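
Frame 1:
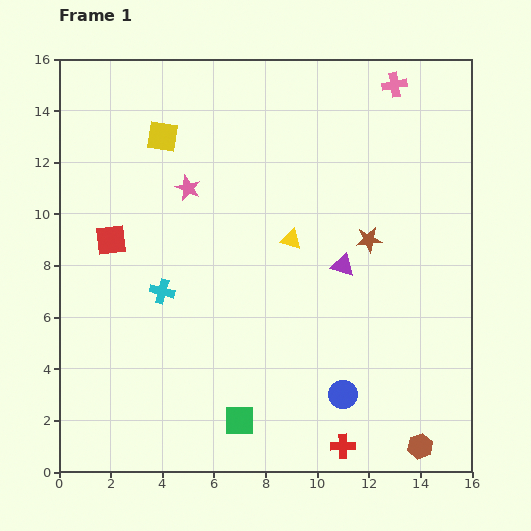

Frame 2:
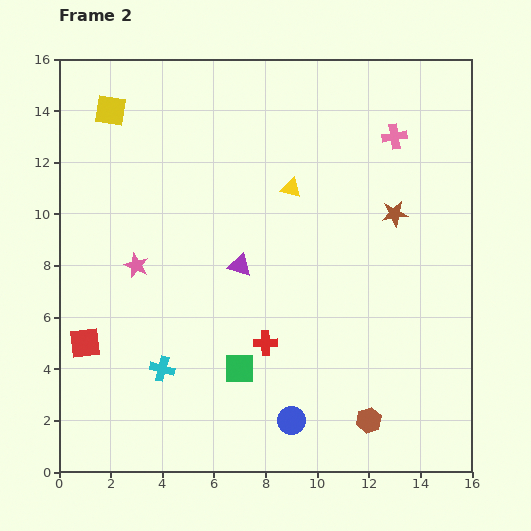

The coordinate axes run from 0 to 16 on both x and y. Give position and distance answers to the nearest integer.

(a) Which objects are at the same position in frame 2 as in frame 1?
none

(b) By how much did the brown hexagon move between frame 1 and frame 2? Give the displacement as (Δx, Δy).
(-2, 1)

The brown hexagon was at (14, 1) in frame 1 and (12, 2) in frame 2.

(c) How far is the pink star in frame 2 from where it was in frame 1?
4

The pink star moved from (5, 11) to (3, 8), a distance of √(2² + 3²) ≈ 4.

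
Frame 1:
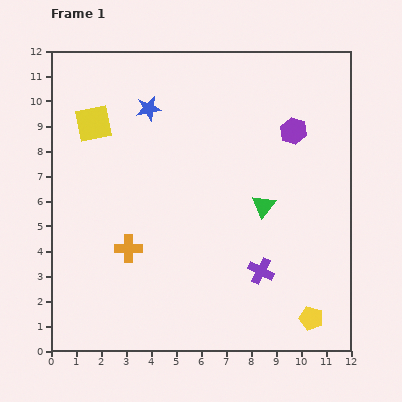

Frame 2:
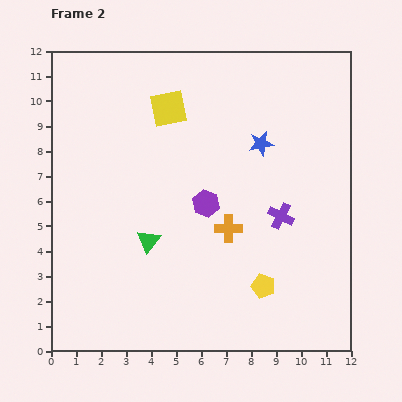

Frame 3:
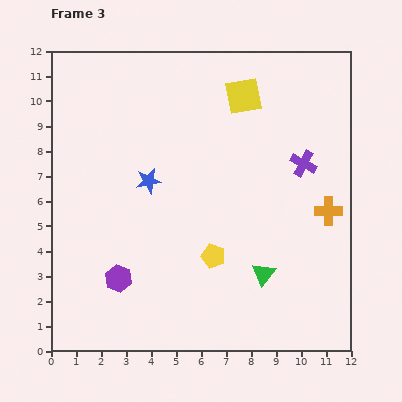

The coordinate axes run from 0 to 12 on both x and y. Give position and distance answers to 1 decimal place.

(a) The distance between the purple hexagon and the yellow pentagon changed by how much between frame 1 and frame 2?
-3.5

Distance in frame 1: 7.5. Distance in frame 2: 4.0.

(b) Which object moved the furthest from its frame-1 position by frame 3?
the purple hexagon

(moved 9.2; next 8.1)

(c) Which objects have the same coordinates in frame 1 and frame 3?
none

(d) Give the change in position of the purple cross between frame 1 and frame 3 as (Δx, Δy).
(1.7, 4.3)

The purple cross was at (8.4, 3.2) in frame 1 and (10.1, 7.5) in frame 3.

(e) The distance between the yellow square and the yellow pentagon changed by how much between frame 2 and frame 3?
-1.6

Distance in frame 2: 8.1. Distance in frame 3: 6.5.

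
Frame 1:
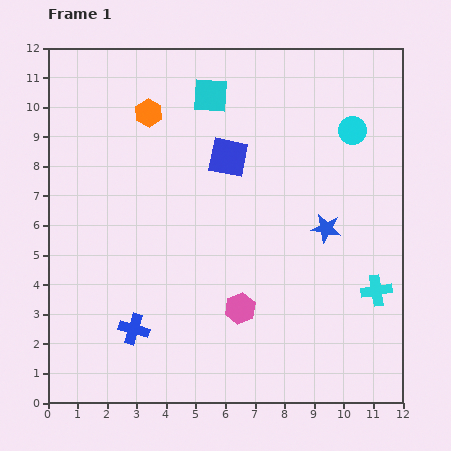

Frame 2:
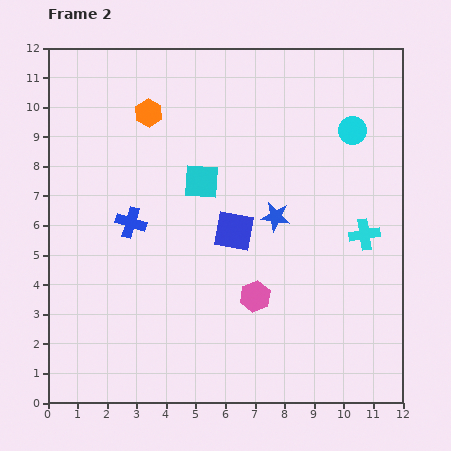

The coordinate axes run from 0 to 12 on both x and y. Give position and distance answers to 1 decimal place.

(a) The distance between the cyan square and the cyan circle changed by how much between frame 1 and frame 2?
+0.5

Distance in frame 1: 4.9. Distance in frame 2: 5.4.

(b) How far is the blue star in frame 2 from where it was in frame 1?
1.7

The blue star moved from (9.4, 5.9) to (7.7, 6.3), a distance of √(1.7² + 0.4²) ≈ 1.7.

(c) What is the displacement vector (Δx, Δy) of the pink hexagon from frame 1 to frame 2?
(0.5, 0.4)

The pink hexagon was at (6.5, 3.2) in frame 1 and (7.0, 3.6) in frame 2.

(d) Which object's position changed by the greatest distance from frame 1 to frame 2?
the blue cross

(moved 3.6; next 2.9)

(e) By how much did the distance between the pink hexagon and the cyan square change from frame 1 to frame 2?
-3.0

Distance in frame 1: 7.3. Distance in frame 2: 4.3.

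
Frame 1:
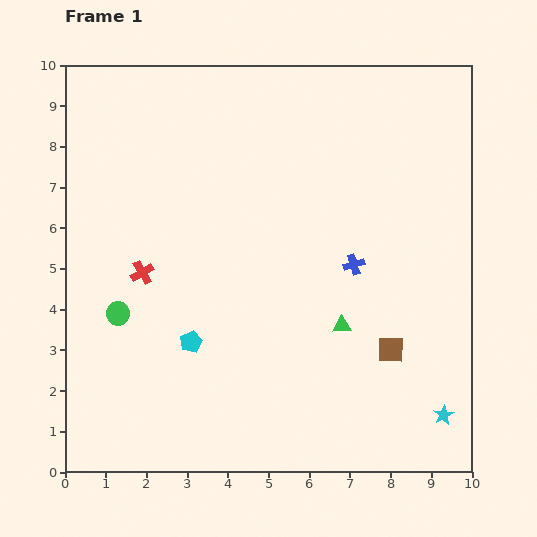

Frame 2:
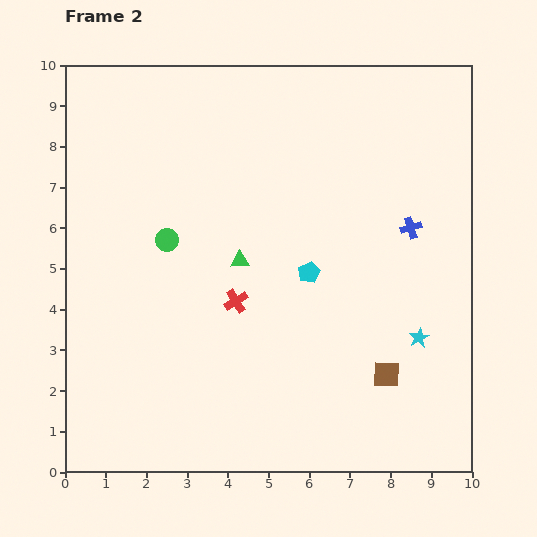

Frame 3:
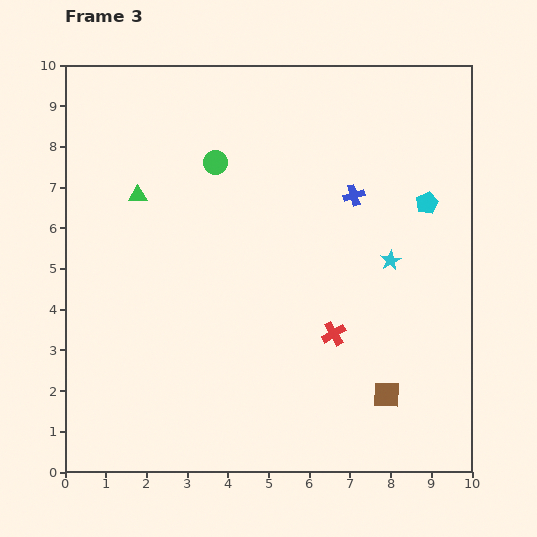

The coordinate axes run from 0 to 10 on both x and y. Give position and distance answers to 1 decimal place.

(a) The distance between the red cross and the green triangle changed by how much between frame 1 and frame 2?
-4.1

Distance in frame 1: 5.1. Distance in frame 2: 1.0.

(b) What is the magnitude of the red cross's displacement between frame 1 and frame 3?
4.9

The red cross moved from (1.9, 4.9) to (6.6, 3.4), a distance of √(4.7² + 1.5²) ≈ 4.9.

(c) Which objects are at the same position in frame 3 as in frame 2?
none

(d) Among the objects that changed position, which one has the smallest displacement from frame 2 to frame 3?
the brown square

(moved 0.5)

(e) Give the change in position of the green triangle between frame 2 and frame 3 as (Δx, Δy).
(-2.5, 1.6)

The green triangle was at (4.3, 5.2) in frame 2 and (1.8, 6.8) in frame 3.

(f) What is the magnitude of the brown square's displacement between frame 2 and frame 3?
0.5

The brown square moved from (7.9, 2.4) to (7.9, 1.9), a distance of √(0.0² + 0.5²) ≈ 0.5.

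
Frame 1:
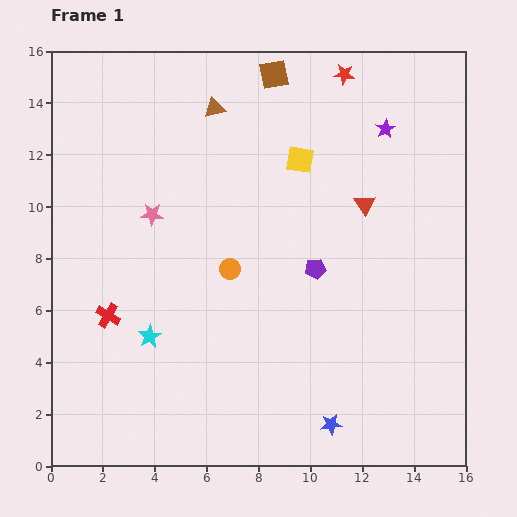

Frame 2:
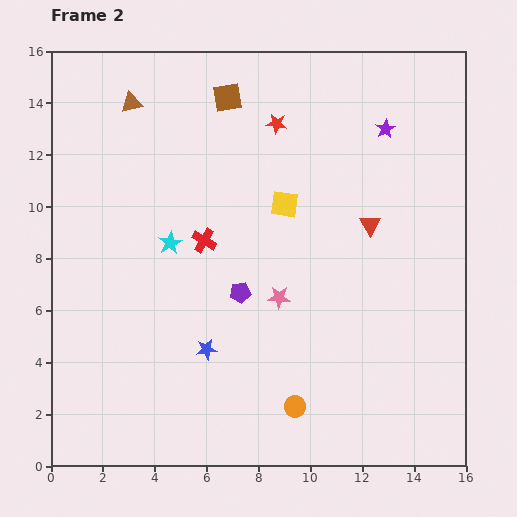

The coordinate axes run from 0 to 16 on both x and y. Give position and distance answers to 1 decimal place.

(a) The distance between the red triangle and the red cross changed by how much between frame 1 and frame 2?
-4.4

Distance in frame 1: 10.8. Distance in frame 2: 6.4.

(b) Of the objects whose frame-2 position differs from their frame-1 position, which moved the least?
the red triangle

(moved 0.8)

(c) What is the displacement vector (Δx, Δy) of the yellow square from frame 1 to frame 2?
(-0.6, -1.7)

The yellow square was at (9.6, 11.8) in frame 1 and (9.0, 10.1) in frame 2.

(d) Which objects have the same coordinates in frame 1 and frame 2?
the purple star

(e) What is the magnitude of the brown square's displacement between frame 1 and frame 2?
2.0

The brown square moved from (8.6, 15.1) to (6.8, 14.2), a distance of √(1.8² + 0.9²) ≈ 2.0.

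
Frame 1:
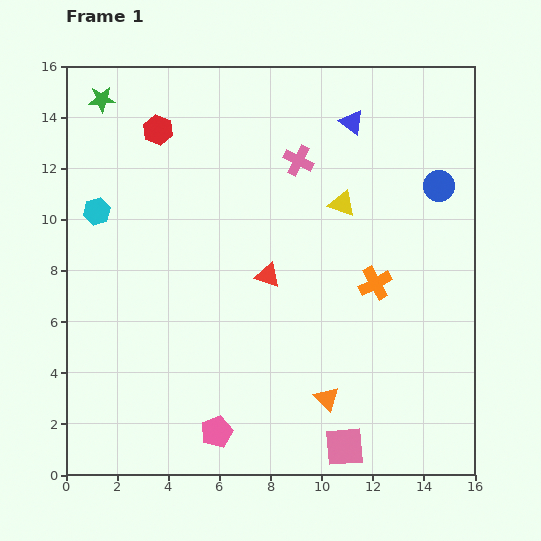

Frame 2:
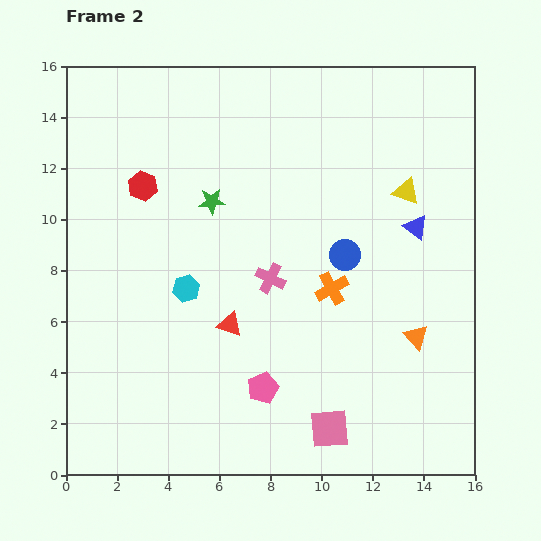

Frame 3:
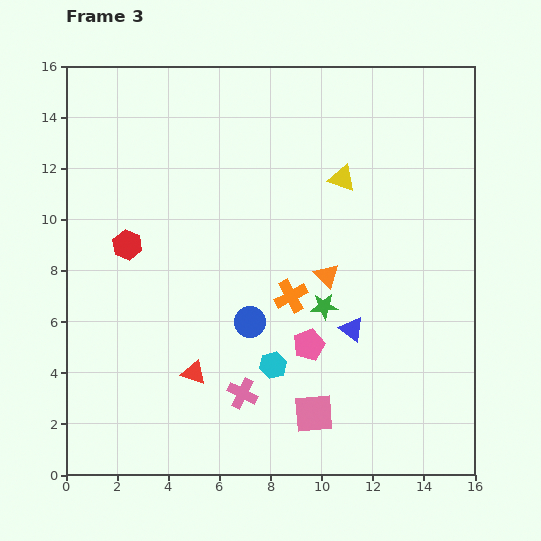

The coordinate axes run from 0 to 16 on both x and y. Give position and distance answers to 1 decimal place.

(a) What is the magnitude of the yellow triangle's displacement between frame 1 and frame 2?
2.5

The yellow triangle moved from (10.8, 10.6) to (13.3, 11.1), a distance of √(2.5² + 0.5²) ≈ 2.5.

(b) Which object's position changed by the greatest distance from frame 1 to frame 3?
the green star

(moved 11.9; next 9.4)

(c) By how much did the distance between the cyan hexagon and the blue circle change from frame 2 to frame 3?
-4.4

Distance in frame 2: 6.3. Distance in frame 3: 1.9.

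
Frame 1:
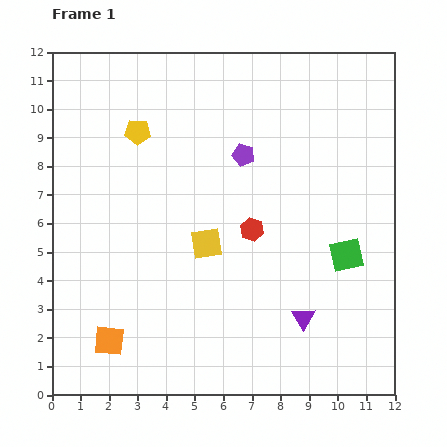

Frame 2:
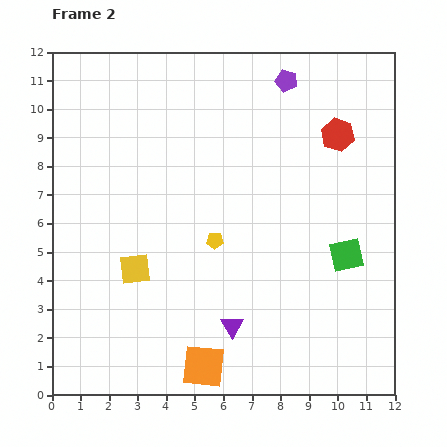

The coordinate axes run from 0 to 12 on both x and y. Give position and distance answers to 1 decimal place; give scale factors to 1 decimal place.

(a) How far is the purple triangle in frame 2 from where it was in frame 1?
2.5

The purple triangle moved from (8.8, 2.7) to (6.3, 2.4), a distance of √(2.5² + 0.3²) ≈ 2.5.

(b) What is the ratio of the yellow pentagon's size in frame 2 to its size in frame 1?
0.7×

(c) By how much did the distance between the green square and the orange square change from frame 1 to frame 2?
-2.5

Distance in frame 1: 8.8. Distance in frame 2: 6.3.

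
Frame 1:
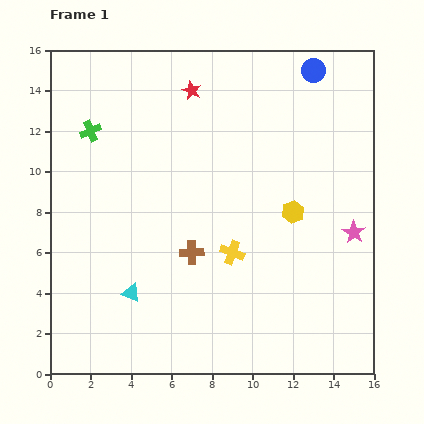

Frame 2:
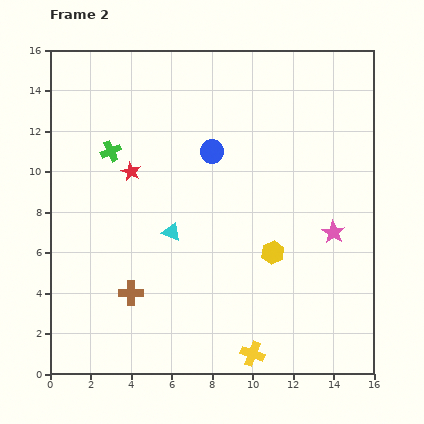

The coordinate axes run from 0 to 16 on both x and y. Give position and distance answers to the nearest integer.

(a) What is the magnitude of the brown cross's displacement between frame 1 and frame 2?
4

The brown cross moved from (7, 6) to (4, 4), a distance of √(3² + 2²) ≈ 4.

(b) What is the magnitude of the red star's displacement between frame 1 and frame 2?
5

The red star moved from (7, 14) to (4, 10), a distance of √(3² + 4²) ≈ 5.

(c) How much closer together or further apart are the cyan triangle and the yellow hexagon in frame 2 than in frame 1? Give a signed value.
-4

Distance in frame 1: 9. Distance in frame 2: 5.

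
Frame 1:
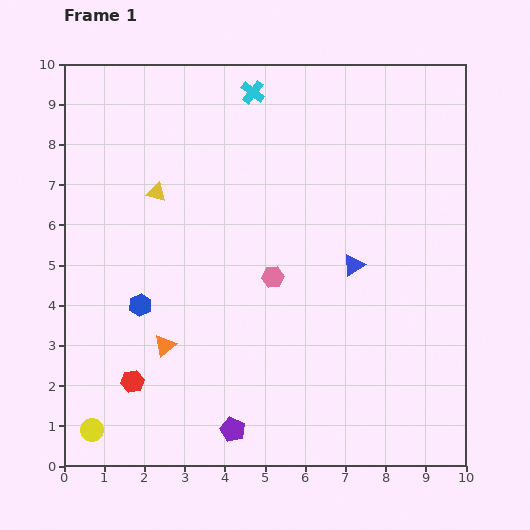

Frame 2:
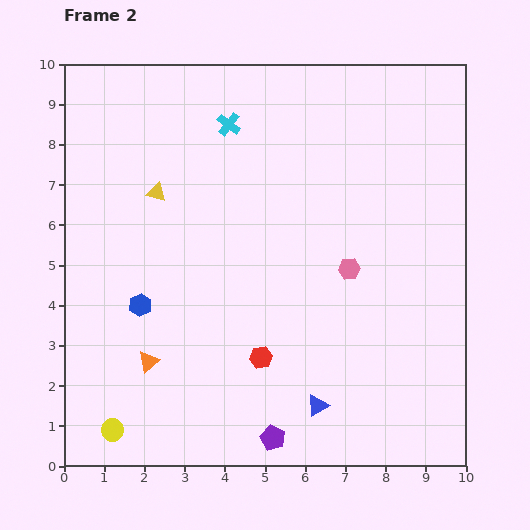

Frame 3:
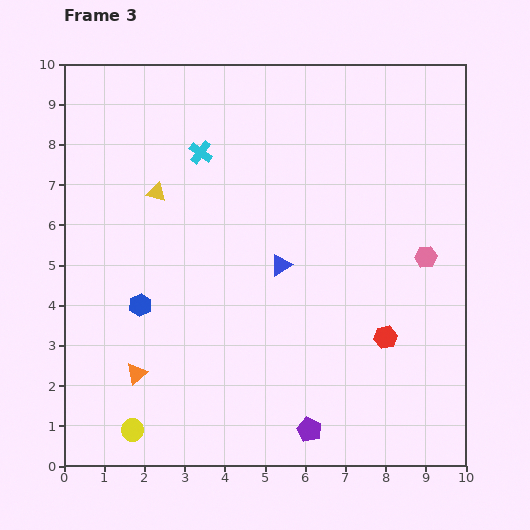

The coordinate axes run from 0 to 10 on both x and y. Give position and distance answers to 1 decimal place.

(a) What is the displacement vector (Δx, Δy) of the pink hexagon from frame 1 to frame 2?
(1.9, 0.2)

The pink hexagon was at (5.2, 4.7) in frame 1 and (7.1, 4.9) in frame 2.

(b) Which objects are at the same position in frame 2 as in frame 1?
the yellow triangle, the blue hexagon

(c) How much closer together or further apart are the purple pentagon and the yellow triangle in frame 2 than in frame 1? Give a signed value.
+0.6

Distance in frame 1: 6.2. Distance in frame 2: 6.8.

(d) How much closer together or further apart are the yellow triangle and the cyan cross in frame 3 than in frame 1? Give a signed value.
-2.0

Distance in frame 1: 3.5. Distance in frame 3: 1.5.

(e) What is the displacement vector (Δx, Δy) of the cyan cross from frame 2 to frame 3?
(-0.7, -0.7)

The cyan cross was at (4.1, 8.5) in frame 2 and (3.4, 7.8) in frame 3.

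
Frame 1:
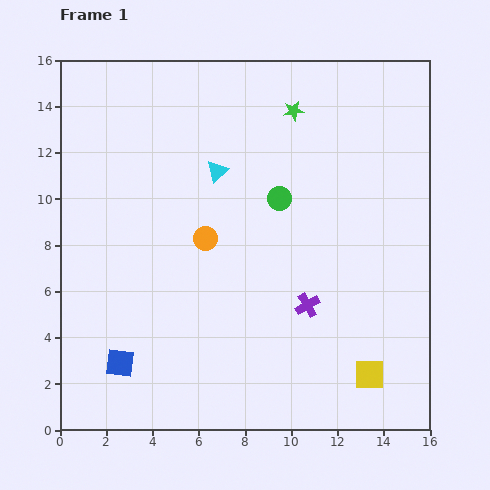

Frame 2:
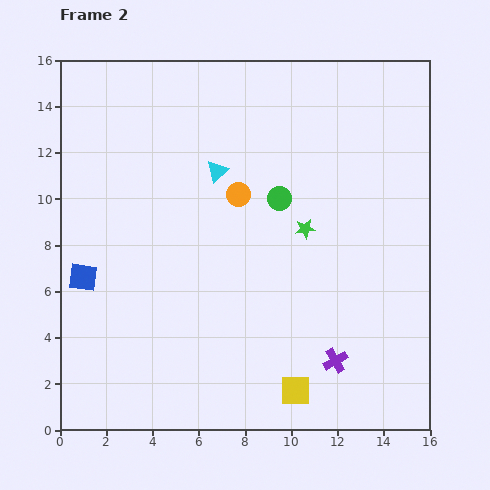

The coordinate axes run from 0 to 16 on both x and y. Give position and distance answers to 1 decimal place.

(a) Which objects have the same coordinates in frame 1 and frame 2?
the cyan triangle, the green circle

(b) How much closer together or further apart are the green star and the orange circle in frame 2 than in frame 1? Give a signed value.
-3.4

Distance in frame 1: 6.7. Distance in frame 2: 3.3.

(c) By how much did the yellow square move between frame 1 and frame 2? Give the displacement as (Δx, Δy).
(-3.2, -0.7)

The yellow square was at (13.4, 2.4) in frame 1 and (10.2, 1.7) in frame 2.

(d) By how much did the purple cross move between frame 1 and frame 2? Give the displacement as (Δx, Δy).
(1.2, -2.4)

The purple cross was at (10.7, 5.4) in frame 1 and (11.9, 3.0) in frame 2.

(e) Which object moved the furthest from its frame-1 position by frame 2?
the green star

(moved 5.1; next 4.0)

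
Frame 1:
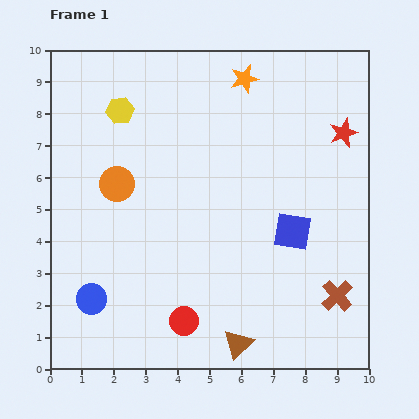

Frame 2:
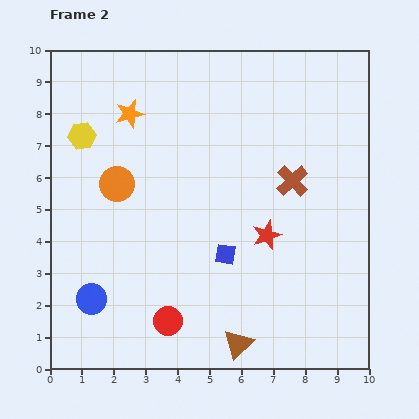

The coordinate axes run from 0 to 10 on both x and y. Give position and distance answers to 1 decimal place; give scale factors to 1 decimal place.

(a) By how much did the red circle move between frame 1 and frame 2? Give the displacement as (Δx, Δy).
(-0.5, 0.0)

The red circle was at (4.2, 1.5) in frame 1 and (3.7, 1.5) in frame 2.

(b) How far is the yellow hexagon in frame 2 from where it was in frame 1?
1.4

The yellow hexagon moved from (2.2, 8.1) to (1.0, 7.3), a distance of √(1.2² + 0.8²) ≈ 1.4.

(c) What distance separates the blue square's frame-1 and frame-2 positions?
2.2

The blue square moved from (7.6, 4.3) to (5.5, 3.6), a distance of √(2.1² + 0.7²) ≈ 2.2.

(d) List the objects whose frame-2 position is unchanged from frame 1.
the blue circle, the orange circle, the brown triangle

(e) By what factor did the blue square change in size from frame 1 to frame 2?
0.6×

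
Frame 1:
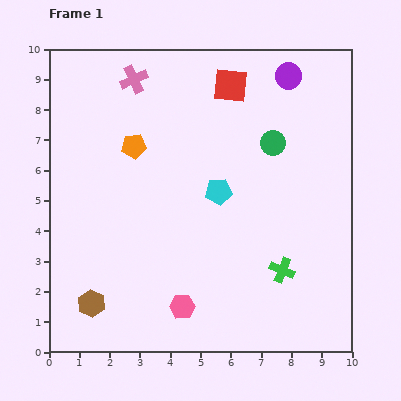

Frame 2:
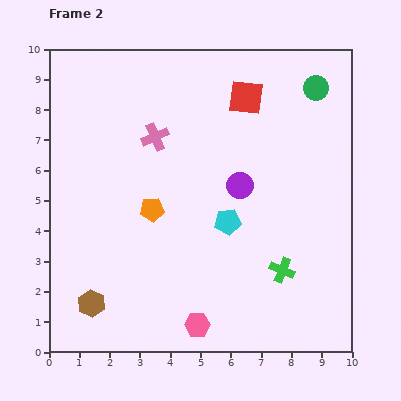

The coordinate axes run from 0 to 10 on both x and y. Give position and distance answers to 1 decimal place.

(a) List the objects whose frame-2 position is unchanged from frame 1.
the green cross, the brown hexagon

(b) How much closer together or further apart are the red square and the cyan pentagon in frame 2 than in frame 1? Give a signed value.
+0.6

Distance in frame 1: 3.5. Distance in frame 2: 4.1.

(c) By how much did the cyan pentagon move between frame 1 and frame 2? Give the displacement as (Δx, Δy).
(0.3, -1.0)

The cyan pentagon was at (5.6, 5.3) in frame 1 and (5.9, 4.3) in frame 2.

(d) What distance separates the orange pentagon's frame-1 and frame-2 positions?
2.2

The orange pentagon moved from (2.8, 6.8) to (3.4, 4.7), a distance of √(0.6² + 2.1²) ≈ 2.2.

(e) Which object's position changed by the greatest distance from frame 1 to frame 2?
the purple circle

(moved 3.9; next 2.3)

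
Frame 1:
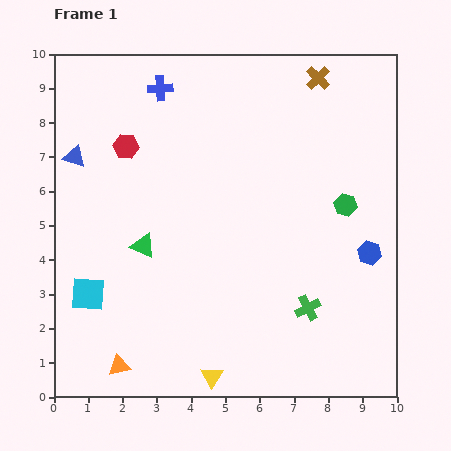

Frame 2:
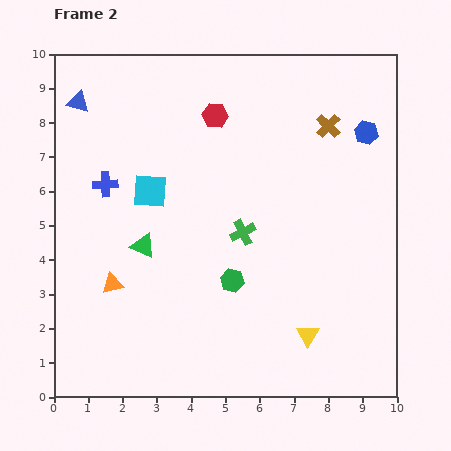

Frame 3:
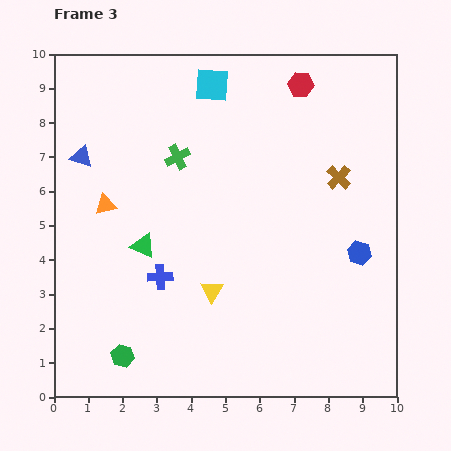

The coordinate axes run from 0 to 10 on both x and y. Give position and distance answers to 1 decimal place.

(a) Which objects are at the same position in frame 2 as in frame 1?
the green triangle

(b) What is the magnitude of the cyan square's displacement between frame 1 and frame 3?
7.1

The cyan square moved from (1.0, 3.0) to (4.6, 9.1), a distance of √(3.6² + 6.1²) ≈ 7.1.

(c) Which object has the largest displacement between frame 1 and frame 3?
the green hexagon

(moved 7.8; next 7.1)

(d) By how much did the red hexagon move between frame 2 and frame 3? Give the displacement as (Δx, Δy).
(2.5, 0.9)

The red hexagon was at (4.7, 8.2) in frame 2 and (7.2, 9.1) in frame 3.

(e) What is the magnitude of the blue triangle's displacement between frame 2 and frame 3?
1.6

The blue triangle moved from (0.7, 8.6) to (0.8, 7.0), a distance of √(0.1² + 1.6²) ≈ 1.6.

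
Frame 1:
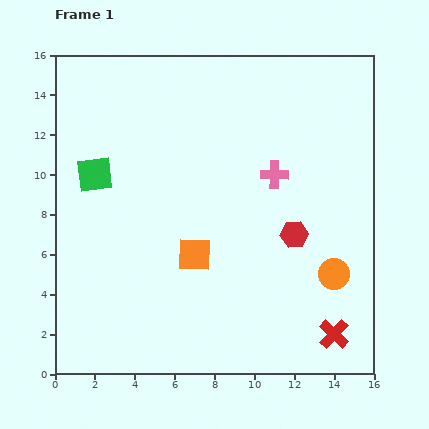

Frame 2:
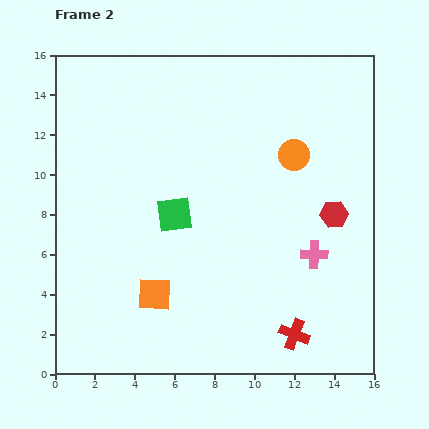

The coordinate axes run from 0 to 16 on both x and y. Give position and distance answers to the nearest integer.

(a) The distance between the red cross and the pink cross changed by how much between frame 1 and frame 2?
-5

Distance in frame 1: 9. Distance in frame 2: 4.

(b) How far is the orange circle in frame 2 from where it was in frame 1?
6

The orange circle moved from (14, 5) to (12, 11), a distance of √(2² + 6²) ≈ 6.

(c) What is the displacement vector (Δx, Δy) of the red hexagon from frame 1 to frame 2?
(2, 1)

The red hexagon was at (12, 7) in frame 1 and (14, 8) in frame 2.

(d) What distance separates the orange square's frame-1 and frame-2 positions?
3

The orange square moved from (7, 6) to (5, 4), a distance of √(2² + 2²) ≈ 3.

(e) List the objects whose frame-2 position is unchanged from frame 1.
none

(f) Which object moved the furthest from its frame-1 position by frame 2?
the orange circle

(moved 6; next 4)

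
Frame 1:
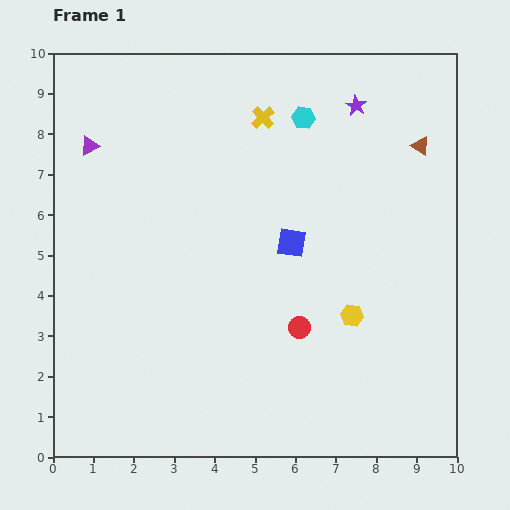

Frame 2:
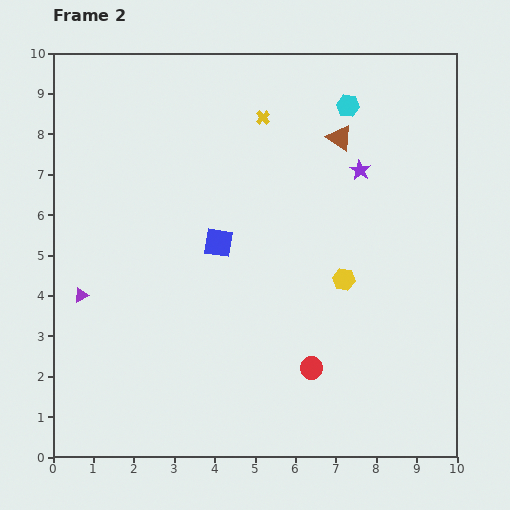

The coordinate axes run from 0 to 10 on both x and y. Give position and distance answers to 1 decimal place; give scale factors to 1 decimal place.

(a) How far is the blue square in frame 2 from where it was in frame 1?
1.8

The blue square moved from (5.9, 5.3) to (4.1, 5.3), a distance of √(1.8² + 0.0²) ≈ 1.8.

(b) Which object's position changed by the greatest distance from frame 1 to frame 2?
the purple triangle

(moved 3.7; next 2.0)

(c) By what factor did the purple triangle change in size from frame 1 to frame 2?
0.8×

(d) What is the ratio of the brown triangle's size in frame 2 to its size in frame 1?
1.4×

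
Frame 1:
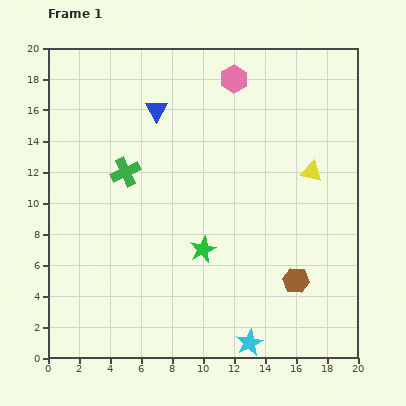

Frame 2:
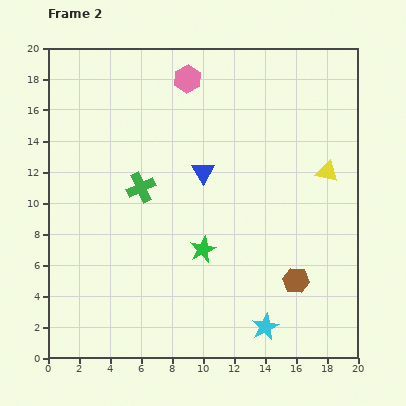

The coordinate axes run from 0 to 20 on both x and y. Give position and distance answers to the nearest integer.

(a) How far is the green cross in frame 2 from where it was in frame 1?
1

The green cross moved from (5, 12) to (6, 11), a distance of √(1² + 1²) ≈ 1.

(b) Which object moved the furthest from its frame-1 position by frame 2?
the blue triangle

(moved 5; next 3)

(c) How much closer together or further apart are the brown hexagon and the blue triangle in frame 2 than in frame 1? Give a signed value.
-5

Distance in frame 1: 14. Distance in frame 2: 9.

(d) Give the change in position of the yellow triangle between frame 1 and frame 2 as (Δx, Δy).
(1, 0)

The yellow triangle was at (17, 12) in frame 1 and (18, 12) in frame 2.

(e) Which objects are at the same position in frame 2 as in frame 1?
the green star, the brown hexagon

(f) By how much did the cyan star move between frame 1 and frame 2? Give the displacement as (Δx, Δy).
(1, 1)

The cyan star was at (13, 1) in frame 1 and (14, 2) in frame 2.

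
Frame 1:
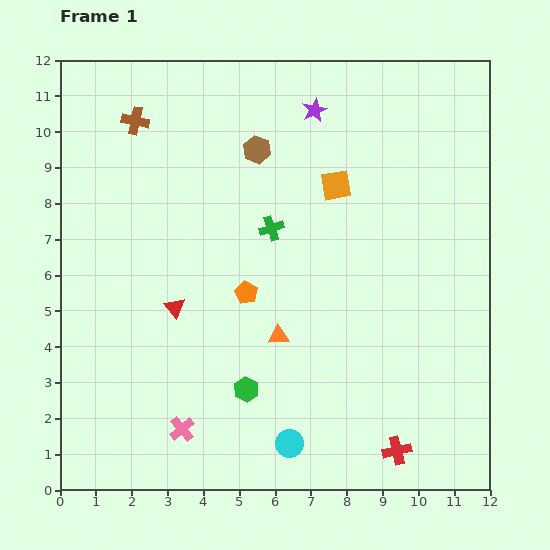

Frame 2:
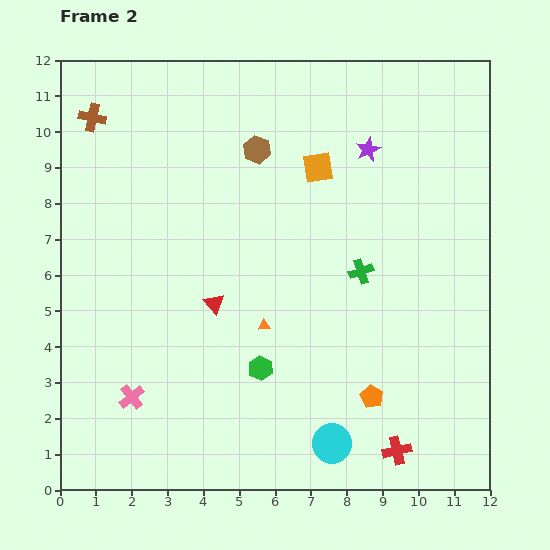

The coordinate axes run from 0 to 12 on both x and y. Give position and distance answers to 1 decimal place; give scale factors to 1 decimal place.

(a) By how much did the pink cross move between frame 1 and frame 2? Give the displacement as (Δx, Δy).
(-1.4, 0.9)

The pink cross was at (3.4, 1.7) in frame 1 and (2.0, 2.6) in frame 2.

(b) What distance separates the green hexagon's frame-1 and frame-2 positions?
0.7

The green hexagon moved from (5.2, 2.8) to (5.6, 3.4), a distance of √(0.4² + 0.6²) ≈ 0.7.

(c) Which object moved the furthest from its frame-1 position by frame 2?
the orange pentagon

(moved 4.5; next 2.8)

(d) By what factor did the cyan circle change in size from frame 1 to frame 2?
1.4×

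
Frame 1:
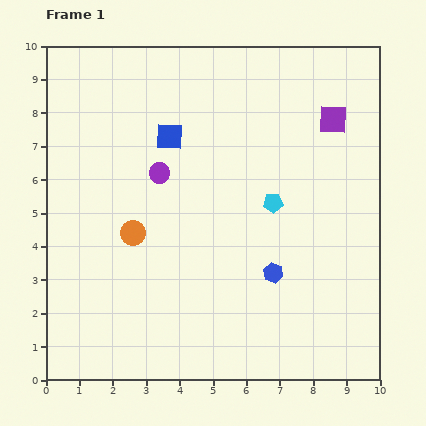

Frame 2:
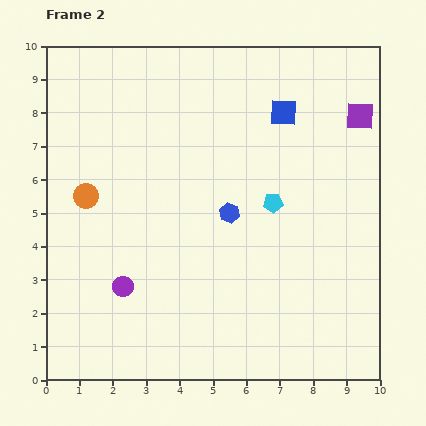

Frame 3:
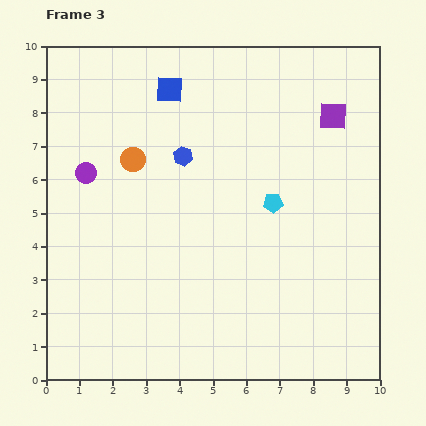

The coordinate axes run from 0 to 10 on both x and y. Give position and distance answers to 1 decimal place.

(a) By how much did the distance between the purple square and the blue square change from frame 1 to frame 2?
-2.6

Distance in frame 1: 4.9. Distance in frame 2: 2.3.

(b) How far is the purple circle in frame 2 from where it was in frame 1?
3.6

The purple circle moved from (3.4, 6.2) to (2.3, 2.8), a distance of √(1.1² + 3.4²) ≈ 3.6.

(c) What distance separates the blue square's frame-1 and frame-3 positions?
1.4

The blue square moved from (3.7, 7.3) to (3.7, 8.7), a distance of √(0.0² + 1.4²) ≈ 1.4.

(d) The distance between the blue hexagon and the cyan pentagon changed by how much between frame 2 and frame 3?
+1.7

Distance in frame 2: 1.3. Distance in frame 3: 3.0.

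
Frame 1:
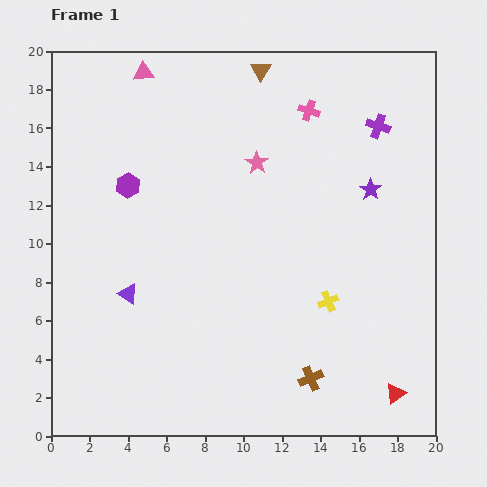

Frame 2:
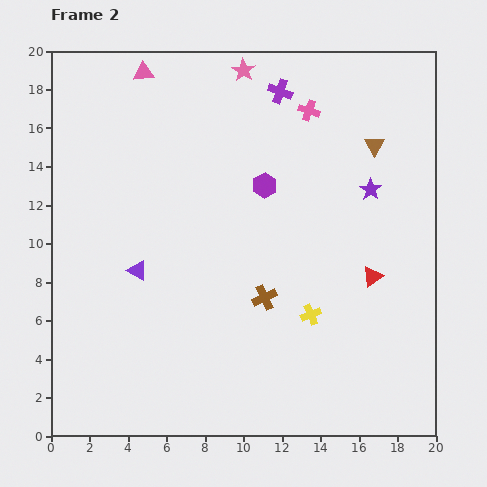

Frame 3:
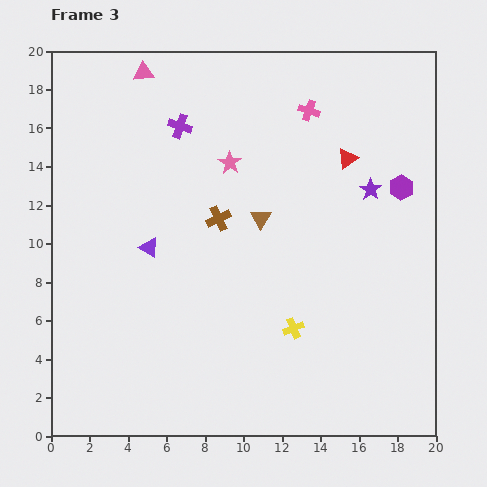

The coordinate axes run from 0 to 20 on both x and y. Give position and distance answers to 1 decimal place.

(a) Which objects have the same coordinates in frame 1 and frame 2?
the pink triangle, the purple star, the pink cross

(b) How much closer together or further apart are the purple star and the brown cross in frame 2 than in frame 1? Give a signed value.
-2.5

Distance in frame 1: 10.3. Distance in frame 2: 7.8.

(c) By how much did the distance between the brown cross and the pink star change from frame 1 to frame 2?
+0.4

Distance in frame 1: 11.5. Distance in frame 2: 11.9.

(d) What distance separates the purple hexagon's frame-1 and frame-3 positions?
14.2

The purple hexagon moved from (4.0, 13.0) to (18.2, 12.9), a distance of √(14.2² + 0.1²) ≈ 14.2.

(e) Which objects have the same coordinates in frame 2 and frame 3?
the pink triangle, the purple star, the pink cross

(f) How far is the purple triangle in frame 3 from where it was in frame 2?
1.3

The purple triangle moved from (4.5, 8.6) to (5.1, 9.8), a distance of √(0.6² + 1.2²) ≈ 1.3.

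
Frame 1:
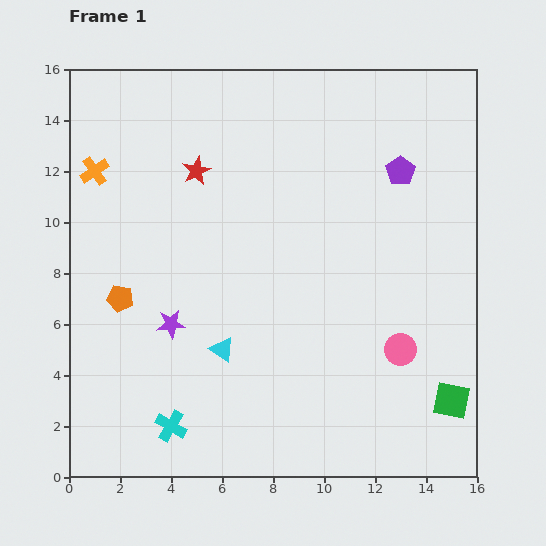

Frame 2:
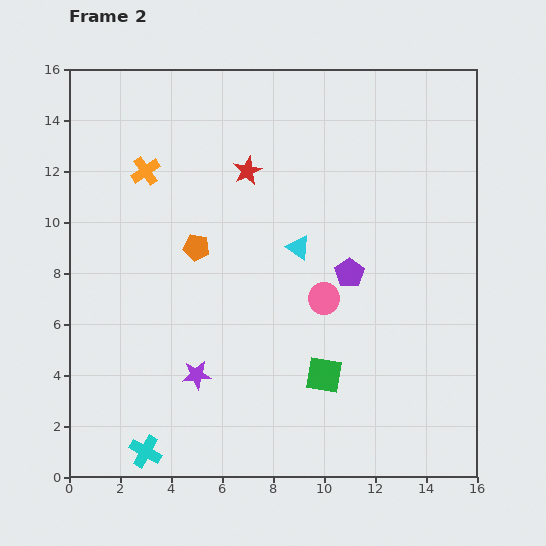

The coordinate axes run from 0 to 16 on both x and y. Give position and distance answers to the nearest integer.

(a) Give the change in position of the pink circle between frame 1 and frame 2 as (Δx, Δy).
(-3, 2)

The pink circle was at (13, 5) in frame 1 and (10, 7) in frame 2.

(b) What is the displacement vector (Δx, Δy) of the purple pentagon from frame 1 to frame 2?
(-2, -4)

The purple pentagon was at (13, 12) in frame 1 and (11, 8) in frame 2.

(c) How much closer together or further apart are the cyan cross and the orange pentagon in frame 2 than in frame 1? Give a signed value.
+3

Distance in frame 1: 5. Distance in frame 2: 8.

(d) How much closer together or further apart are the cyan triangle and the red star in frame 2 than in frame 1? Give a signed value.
-3

Distance in frame 1: 7. Distance in frame 2: 4.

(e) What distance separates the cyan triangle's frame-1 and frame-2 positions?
5

The cyan triangle moved from (6, 5) to (9, 9), a distance of √(3² + 4²) ≈ 5.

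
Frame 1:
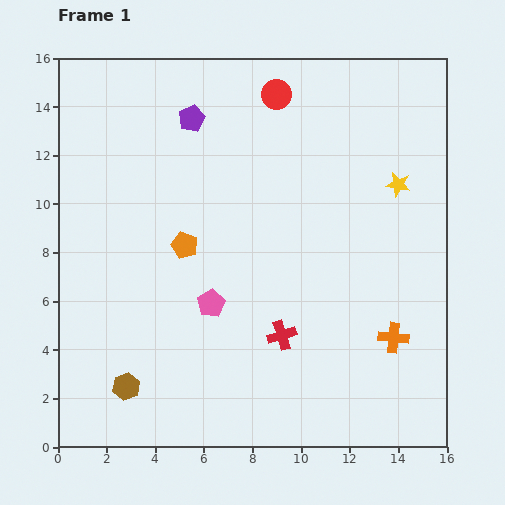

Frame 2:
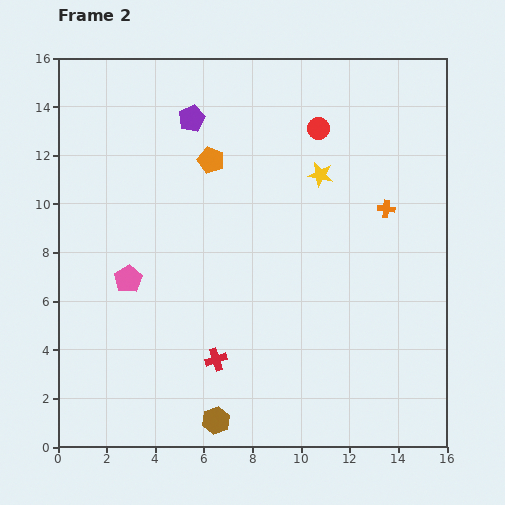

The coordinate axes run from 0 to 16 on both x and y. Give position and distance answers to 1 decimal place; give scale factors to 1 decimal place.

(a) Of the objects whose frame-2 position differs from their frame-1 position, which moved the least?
the red circle

(moved 2.2)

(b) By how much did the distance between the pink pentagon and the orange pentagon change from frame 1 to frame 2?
+3.4

Distance in frame 1: 2.6. Distance in frame 2: 6.0.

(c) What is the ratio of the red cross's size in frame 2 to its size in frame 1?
0.8×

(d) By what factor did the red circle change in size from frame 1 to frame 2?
0.7×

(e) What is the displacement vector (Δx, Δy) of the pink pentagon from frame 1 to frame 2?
(-3.4, 1.0)

The pink pentagon was at (6.3, 5.9) in frame 1 and (2.9, 6.9) in frame 2.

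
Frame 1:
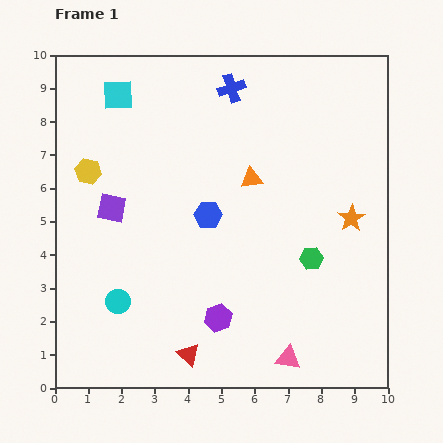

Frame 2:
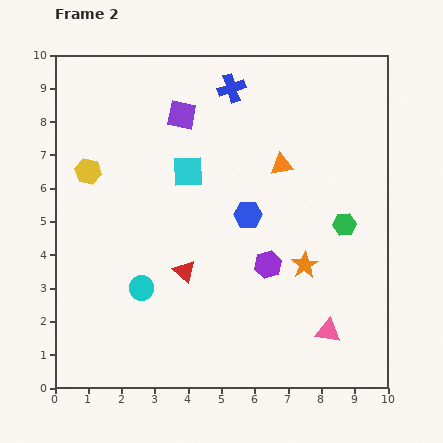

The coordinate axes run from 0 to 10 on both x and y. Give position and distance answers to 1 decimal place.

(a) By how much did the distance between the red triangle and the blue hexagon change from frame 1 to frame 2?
-1.7

Distance in frame 1: 4.2. Distance in frame 2: 2.5.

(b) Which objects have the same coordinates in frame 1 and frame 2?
the blue cross, the yellow hexagon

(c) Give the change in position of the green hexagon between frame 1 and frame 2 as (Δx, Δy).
(1.0, 1.0)

The green hexagon was at (7.7, 3.9) in frame 1 and (8.7, 4.9) in frame 2.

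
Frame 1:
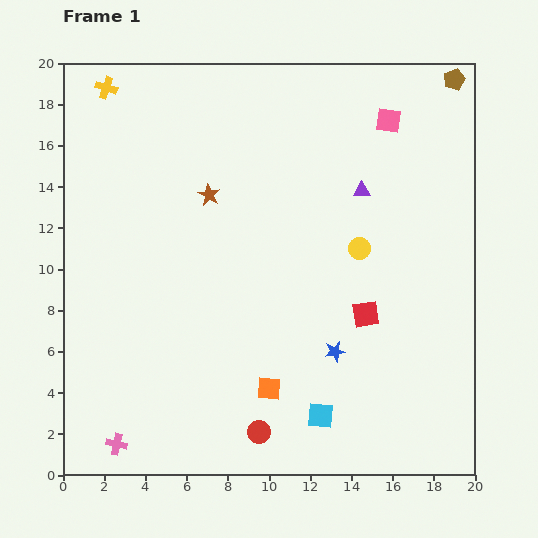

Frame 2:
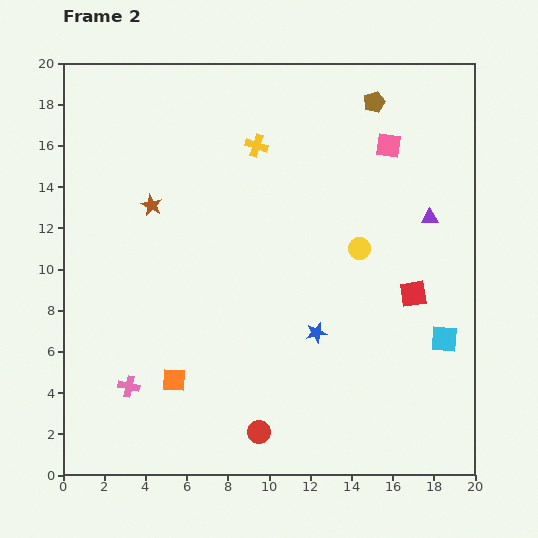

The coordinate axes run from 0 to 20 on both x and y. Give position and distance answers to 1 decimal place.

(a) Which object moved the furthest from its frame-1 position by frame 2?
the yellow cross

(moved 7.8; next 7.0)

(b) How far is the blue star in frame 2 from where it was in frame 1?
1.3

The blue star moved from (13.2, 6.0) to (12.3, 6.9), a distance of √(0.9² + 0.9²) ≈ 1.3.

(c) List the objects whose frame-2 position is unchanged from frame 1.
the yellow circle, the red circle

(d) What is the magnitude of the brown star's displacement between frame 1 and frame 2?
2.8

The brown star moved from (7.1, 13.6) to (4.3, 13.1), a distance of √(2.8² + 0.5²) ≈ 2.8.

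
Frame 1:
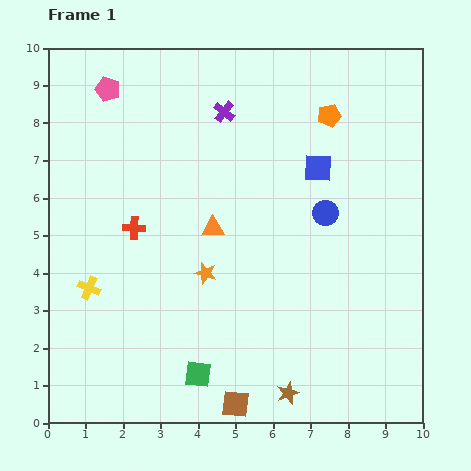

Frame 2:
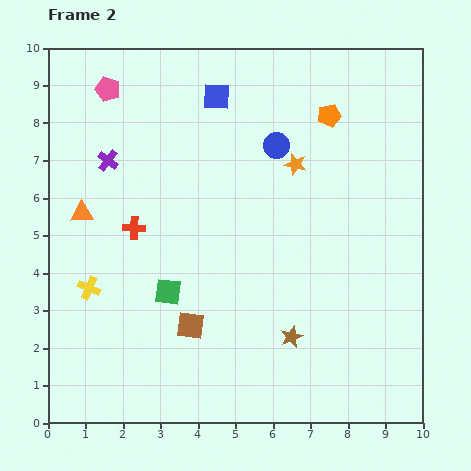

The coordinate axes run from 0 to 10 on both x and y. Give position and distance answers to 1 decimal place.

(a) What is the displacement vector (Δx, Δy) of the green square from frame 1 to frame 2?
(-0.8, 2.2)

The green square was at (4.0, 1.3) in frame 1 and (3.2, 3.5) in frame 2.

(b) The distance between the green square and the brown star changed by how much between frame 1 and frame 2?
+1.0

Distance in frame 1: 2.5. Distance in frame 2: 3.5.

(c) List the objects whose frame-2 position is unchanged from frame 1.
the red cross, the pink pentagon, the yellow cross, the orange pentagon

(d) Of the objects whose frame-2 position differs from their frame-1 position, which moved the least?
the brown star

(moved 1.5)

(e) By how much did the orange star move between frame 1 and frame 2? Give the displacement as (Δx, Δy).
(2.4, 2.9)

The orange star was at (4.2, 4.0) in frame 1 and (6.6, 6.9) in frame 2.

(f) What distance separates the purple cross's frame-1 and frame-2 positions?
3.4

The purple cross moved from (4.7, 8.3) to (1.6, 7.0), a distance of √(3.1² + 1.3²) ≈ 3.4.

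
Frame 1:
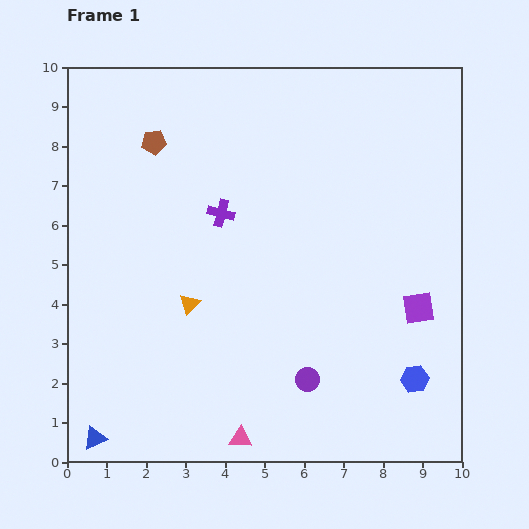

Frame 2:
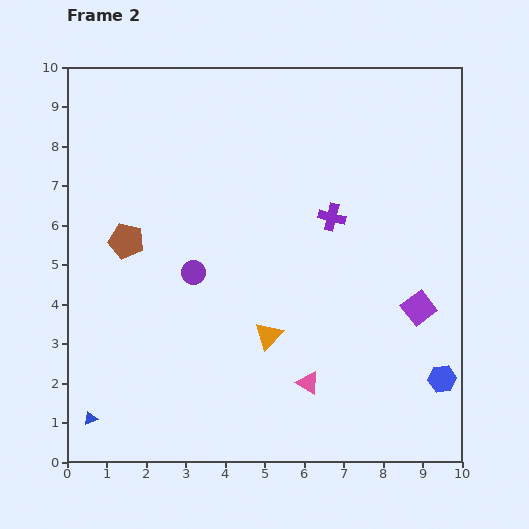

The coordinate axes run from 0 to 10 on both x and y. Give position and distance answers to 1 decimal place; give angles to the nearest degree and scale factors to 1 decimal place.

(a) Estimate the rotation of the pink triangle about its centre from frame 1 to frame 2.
27° clockwise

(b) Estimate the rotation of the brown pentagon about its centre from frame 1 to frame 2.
19° clockwise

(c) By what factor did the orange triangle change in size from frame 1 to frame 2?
1.4×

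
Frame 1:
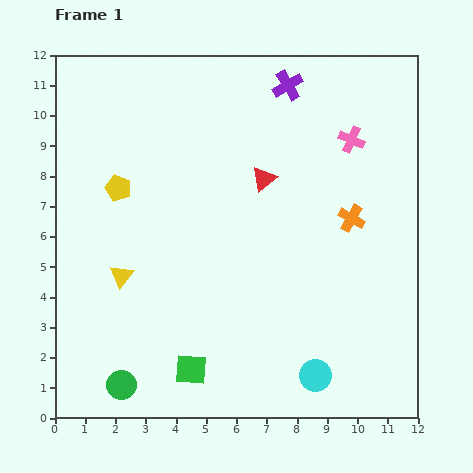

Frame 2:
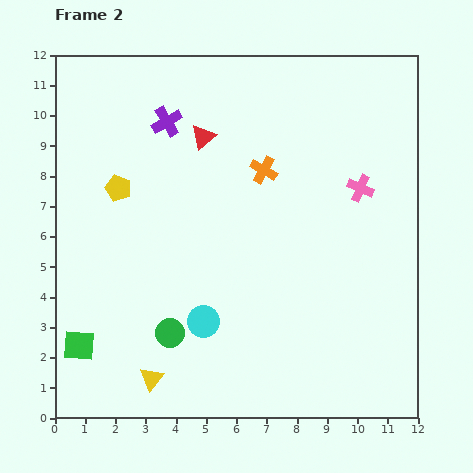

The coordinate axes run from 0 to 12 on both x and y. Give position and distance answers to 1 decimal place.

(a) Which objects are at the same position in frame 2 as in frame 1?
the yellow pentagon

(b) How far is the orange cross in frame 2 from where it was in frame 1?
3.3

The orange cross moved from (9.8, 6.6) to (6.9, 8.2), a distance of √(2.9² + 1.6²) ≈ 3.3.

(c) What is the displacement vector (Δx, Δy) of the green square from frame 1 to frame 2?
(-3.7, 0.8)

The green square was at (4.5, 1.6) in frame 1 and (0.8, 2.4) in frame 2.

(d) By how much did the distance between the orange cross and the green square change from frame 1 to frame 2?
+1.1

Distance in frame 1: 7.3. Distance in frame 2: 8.4.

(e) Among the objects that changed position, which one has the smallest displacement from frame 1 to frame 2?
the pink cross

(moved 1.6)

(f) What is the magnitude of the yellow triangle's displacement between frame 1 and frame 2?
3.5

The yellow triangle moved from (2.2, 4.7) to (3.2, 1.3), a distance of √(1.0² + 3.4²) ≈ 3.5.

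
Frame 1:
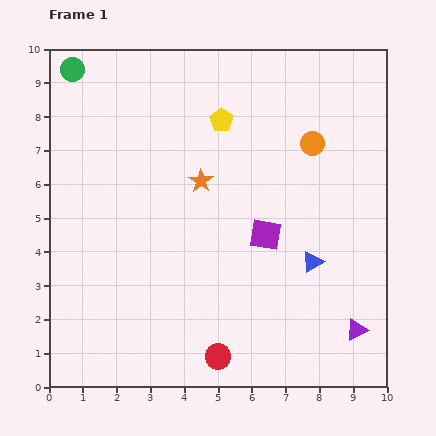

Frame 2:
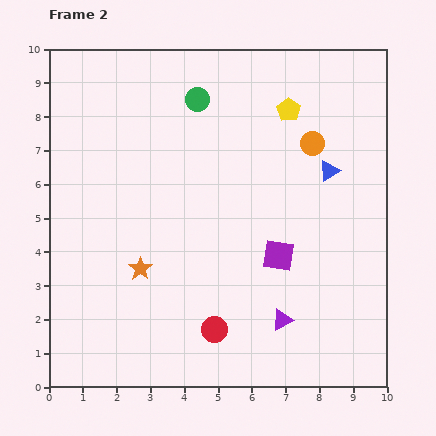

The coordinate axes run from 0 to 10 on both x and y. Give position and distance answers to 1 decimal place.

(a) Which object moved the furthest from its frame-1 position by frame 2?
the green circle

(moved 3.8; next 3.2)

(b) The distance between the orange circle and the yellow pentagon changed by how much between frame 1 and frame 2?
-1.6

Distance in frame 1: 2.8. Distance in frame 2: 1.2.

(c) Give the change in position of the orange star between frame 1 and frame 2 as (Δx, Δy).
(-1.8, -2.6)

The orange star was at (4.5, 6.1) in frame 1 and (2.7, 3.5) in frame 2.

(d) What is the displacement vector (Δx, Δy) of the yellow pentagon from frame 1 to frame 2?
(2.0, 0.3)

The yellow pentagon was at (5.1, 7.9) in frame 1 and (7.1, 8.2) in frame 2.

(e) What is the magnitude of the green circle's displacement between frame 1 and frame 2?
3.8

The green circle moved from (0.7, 9.4) to (4.4, 8.5), a distance of √(3.7² + 0.9²) ≈ 3.8.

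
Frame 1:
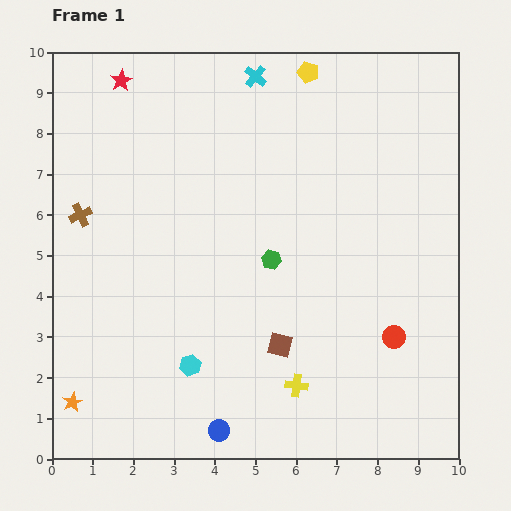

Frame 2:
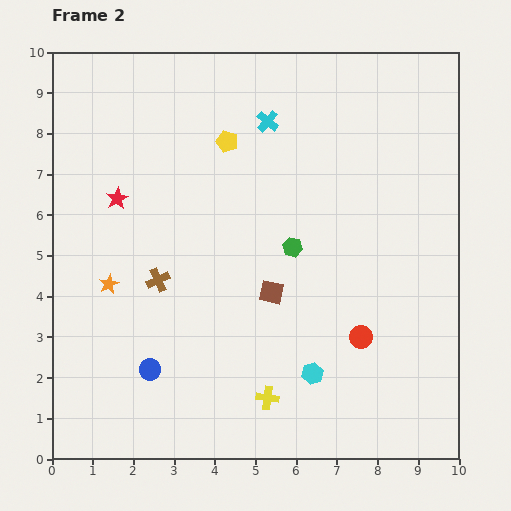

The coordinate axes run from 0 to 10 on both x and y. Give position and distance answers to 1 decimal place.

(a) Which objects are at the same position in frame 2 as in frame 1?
none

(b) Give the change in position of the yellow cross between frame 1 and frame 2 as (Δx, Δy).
(-0.7, -0.3)

The yellow cross was at (6.0, 1.8) in frame 1 and (5.3, 1.5) in frame 2.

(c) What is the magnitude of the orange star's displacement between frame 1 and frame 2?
3.0

The orange star moved from (0.5, 1.4) to (1.4, 4.3), a distance of √(0.9² + 2.9²) ≈ 3.0.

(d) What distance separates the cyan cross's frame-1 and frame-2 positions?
1.1

The cyan cross moved from (5.0, 9.4) to (5.3, 8.3), a distance of √(0.3² + 1.1²) ≈ 1.1.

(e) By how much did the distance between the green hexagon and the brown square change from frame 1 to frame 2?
-0.9

Distance in frame 1: 2.1. Distance in frame 2: 1.2.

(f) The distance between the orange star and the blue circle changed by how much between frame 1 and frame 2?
-1.4

Distance in frame 1: 3.7. Distance in frame 2: 2.3.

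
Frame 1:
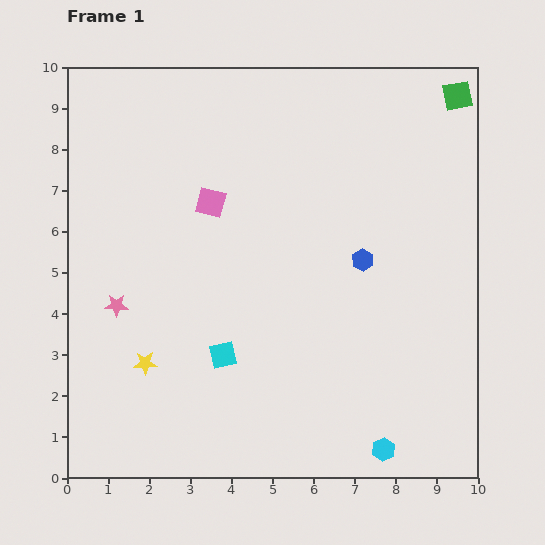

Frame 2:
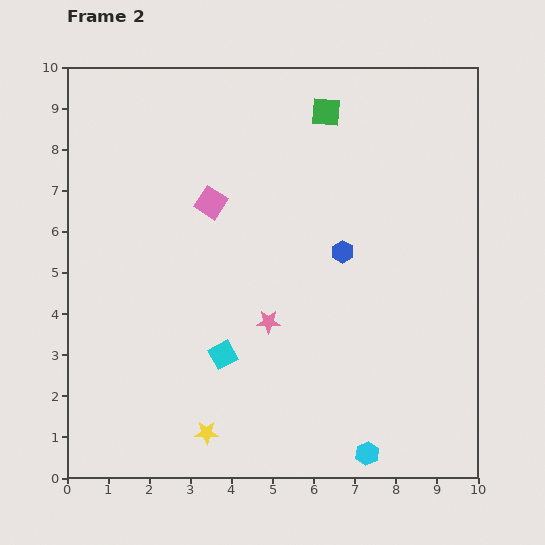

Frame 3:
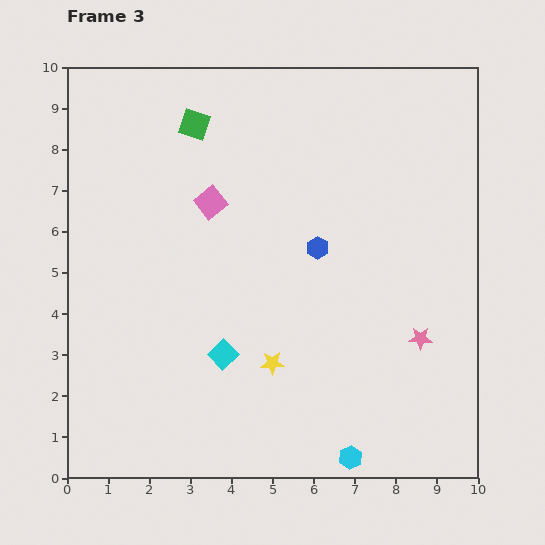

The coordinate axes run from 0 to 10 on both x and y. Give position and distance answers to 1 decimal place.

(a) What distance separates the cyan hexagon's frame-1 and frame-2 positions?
0.4

The cyan hexagon moved from (7.7, 0.7) to (7.3, 0.6), a distance of √(0.4² + 0.1²) ≈ 0.4.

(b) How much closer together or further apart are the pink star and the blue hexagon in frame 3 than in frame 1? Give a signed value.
-2.8

Distance in frame 1: 6.1. Distance in frame 3: 3.3.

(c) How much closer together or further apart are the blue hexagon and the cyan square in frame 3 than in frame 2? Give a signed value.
-0.3

Distance in frame 2: 3.8. Distance in frame 3: 3.5.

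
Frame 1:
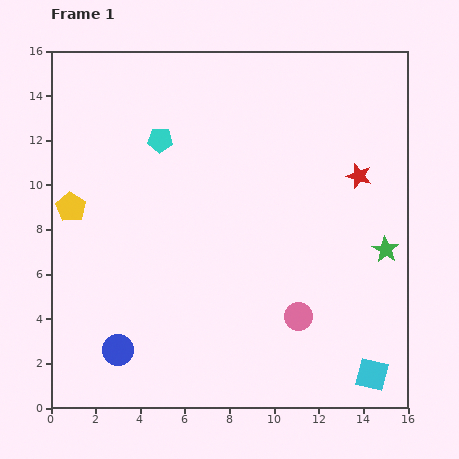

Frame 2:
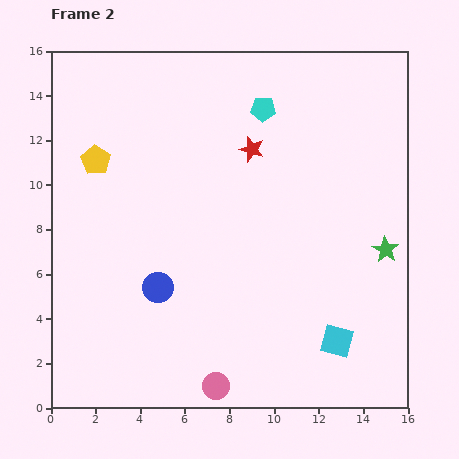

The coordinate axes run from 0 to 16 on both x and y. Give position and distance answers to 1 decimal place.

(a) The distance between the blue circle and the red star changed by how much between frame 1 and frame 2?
-5.8

Distance in frame 1: 13.3. Distance in frame 2: 7.5.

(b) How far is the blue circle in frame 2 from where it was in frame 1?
3.3

The blue circle moved from (3.0, 2.6) to (4.8, 5.4), a distance of √(1.8² + 2.8²) ≈ 3.3.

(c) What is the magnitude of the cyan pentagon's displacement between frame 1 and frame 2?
4.8

The cyan pentagon moved from (4.9, 12.0) to (9.5, 13.4), a distance of √(4.6² + 1.4²) ≈ 4.8.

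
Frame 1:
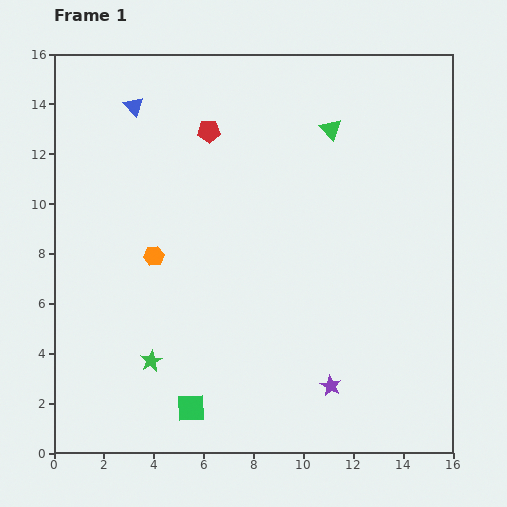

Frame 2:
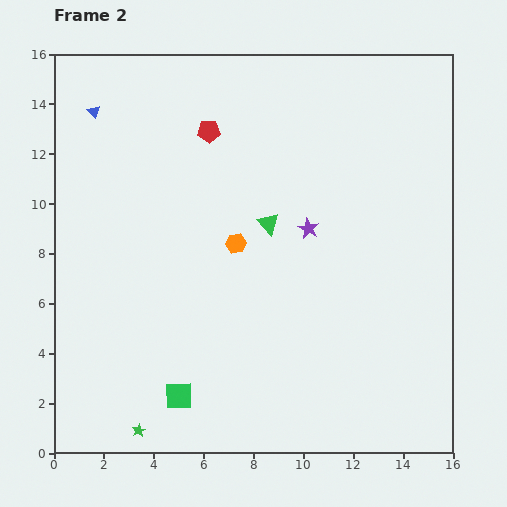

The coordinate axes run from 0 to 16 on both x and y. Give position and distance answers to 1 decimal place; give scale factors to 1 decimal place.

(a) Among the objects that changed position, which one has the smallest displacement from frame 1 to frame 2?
the green square

(moved 0.7)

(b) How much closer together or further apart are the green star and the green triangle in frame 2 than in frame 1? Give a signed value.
-2.0

Distance in frame 1: 11.8. Distance in frame 2: 9.8.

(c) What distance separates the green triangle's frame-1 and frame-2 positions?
4.5

The green triangle moved from (11.1, 13.0) to (8.6, 9.2), a distance of √(2.5² + 3.8²) ≈ 4.5.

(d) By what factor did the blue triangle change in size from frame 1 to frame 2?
0.6×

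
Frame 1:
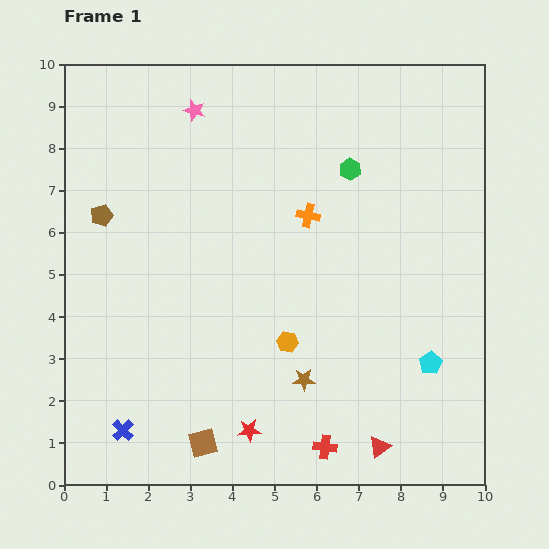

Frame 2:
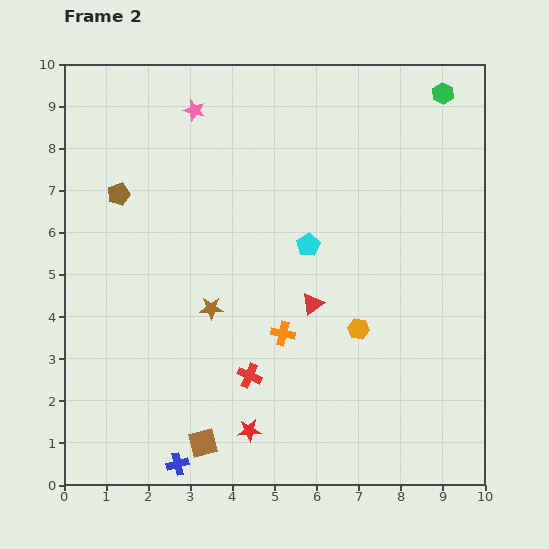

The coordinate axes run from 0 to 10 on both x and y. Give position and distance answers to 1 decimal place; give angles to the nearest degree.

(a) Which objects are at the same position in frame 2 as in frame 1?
the pink star, the red star, the brown square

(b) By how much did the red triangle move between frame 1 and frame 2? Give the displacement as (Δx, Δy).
(-1.6, 3.4)

The red triangle was at (7.5, 0.9) in frame 1 and (5.9, 4.3) in frame 2.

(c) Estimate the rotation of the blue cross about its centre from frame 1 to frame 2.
30° clockwise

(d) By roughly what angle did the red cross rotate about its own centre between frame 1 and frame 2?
17° clockwise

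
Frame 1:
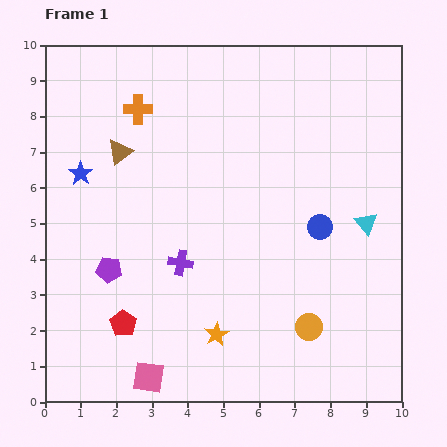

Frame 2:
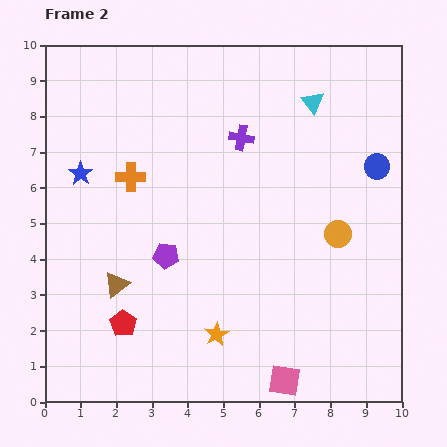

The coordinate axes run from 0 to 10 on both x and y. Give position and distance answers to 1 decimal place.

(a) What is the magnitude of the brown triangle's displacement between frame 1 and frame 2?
3.7

The brown triangle moved from (2.1, 7.0) to (2.0, 3.3), a distance of √(0.1² + 3.7²) ≈ 3.7.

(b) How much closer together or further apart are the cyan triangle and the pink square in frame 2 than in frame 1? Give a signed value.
+0.3

Distance in frame 1: 7.5. Distance in frame 2: 7.8.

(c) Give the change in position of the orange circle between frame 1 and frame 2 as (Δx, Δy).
(0.8, 2.6)

The orange circle was at (7.4, 2.1) in frame 1 and (8.2, 4.7) in frame 2.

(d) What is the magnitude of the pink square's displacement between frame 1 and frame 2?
3.8

The pink square moved from (2.9, 0.7) to (6.7, 0.6), a distance of √(3.8² + 0.1²) ≈ 3.8.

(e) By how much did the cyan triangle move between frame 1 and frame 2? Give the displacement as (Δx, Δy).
(-1.5, 3.4)

The cyan triangle was at (9.0, 5.0) in frame 1 and (7.5, 8.4) in frame 2.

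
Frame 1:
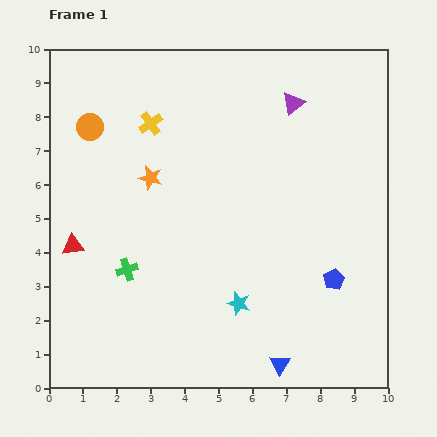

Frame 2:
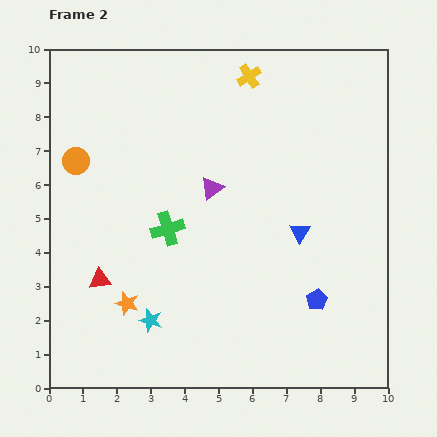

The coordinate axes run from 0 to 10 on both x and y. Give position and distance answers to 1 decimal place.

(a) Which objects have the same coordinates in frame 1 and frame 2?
none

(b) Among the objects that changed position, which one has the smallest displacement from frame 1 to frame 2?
the blue pentagon

(moved 0.8)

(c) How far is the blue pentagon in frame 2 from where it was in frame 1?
0.8

The blue pentagon moved from (8.4, 3.2) to (7.9, 2.6), a distance of √(0.5² + 0.6²) ≈ 0.8.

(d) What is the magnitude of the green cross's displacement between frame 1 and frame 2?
1.7

The green cross moved from (2.3, 3.5) to (3.5, 4.7), a distance of √(1.2² + 1.2²) ≈ 1.7.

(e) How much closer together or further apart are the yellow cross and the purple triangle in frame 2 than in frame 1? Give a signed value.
-0.7

Distance in frame 1: 4.2. Distance in frame 2: 3.5.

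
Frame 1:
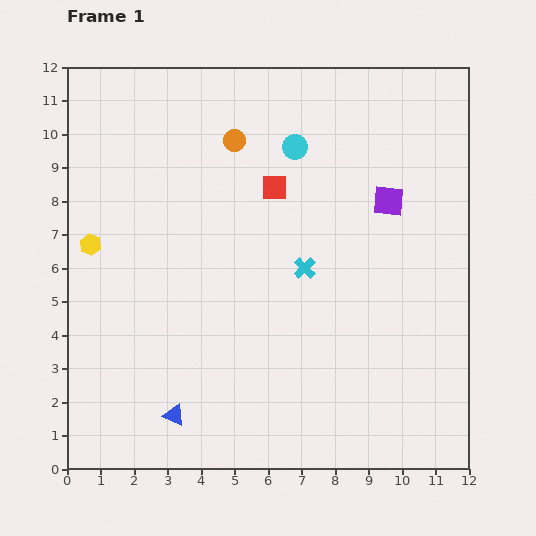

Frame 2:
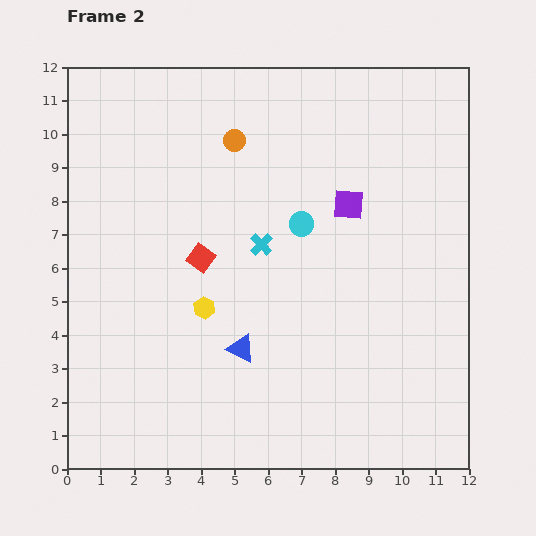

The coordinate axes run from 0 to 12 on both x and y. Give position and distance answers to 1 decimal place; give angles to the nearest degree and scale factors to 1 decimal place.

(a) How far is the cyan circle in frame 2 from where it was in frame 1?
2.3

The cyan circle moved from (6.8, 9.6) to (7.0, 7.3), a distance of √(0.2² + 2.3²) ≈ 2.3.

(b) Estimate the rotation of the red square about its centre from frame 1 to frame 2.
36° clockwise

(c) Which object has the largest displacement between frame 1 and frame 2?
the yellow hexagon

(moved 3.9; next 3.0)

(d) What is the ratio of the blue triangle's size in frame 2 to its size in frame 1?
1.3×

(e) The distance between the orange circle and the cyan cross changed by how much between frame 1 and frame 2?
-1.1

Distance in frame 1: 4.3. Distance in frame 2: 3.2.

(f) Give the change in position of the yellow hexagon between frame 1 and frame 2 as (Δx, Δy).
(3.4, -1.9)

The yellow hexagon was at (0.7, 6.7) in frame 1 and (4.1, 4.8) in frame 2.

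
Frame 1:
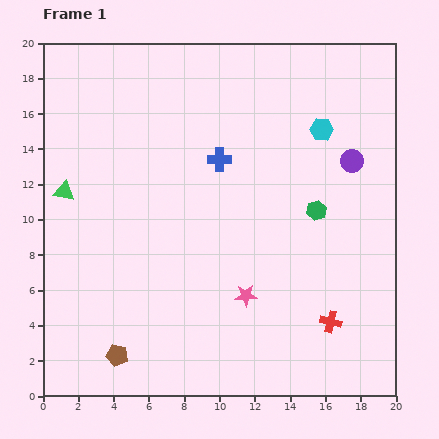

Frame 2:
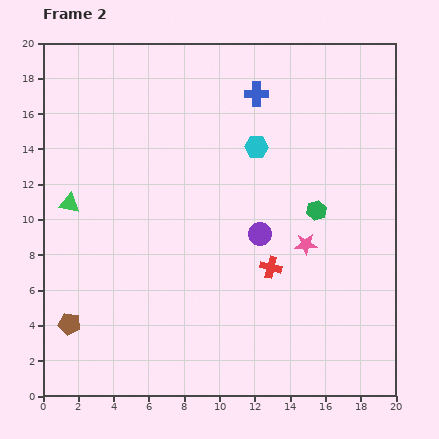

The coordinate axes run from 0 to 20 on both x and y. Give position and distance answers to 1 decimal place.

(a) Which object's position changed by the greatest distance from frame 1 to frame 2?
the purple circle

(moved 6.6; next 4.6)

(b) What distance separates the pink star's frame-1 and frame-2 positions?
4.5

The pink star moved from (11.5, 5.7) to (14.9, 8.6), a distance of √(3.4² + 2.9²) ≈ 4.5.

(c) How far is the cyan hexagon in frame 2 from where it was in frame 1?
3.8

The cyan hexagon moved from (15.8, 15.1) to (12.1, 14.1), a distance of √(3.7² + 1.0²) ≈ 3.8.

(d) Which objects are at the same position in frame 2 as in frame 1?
the green hexagon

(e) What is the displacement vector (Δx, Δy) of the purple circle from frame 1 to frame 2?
(-5.2, -4.1)

The purple circle was at (17.5, 13.3) in frame 1 and (12.3, 9.2) in frame 2.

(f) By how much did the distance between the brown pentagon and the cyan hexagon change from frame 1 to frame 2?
-2.7

Distance in frame 1: 17.3. Distance in frame 2: 14.6.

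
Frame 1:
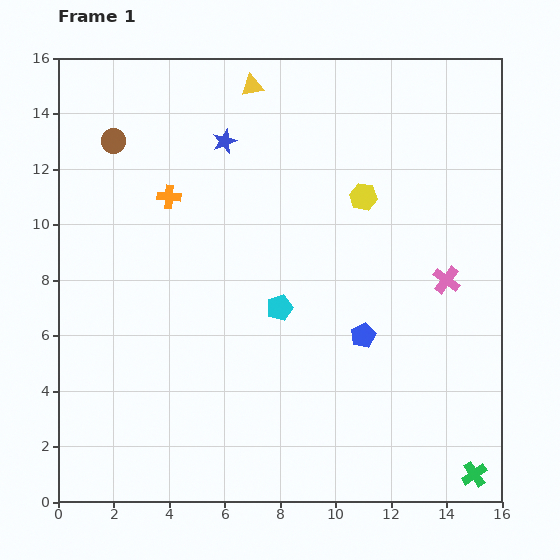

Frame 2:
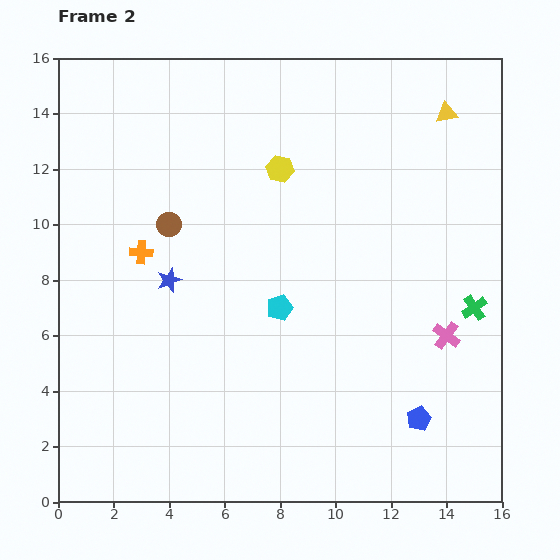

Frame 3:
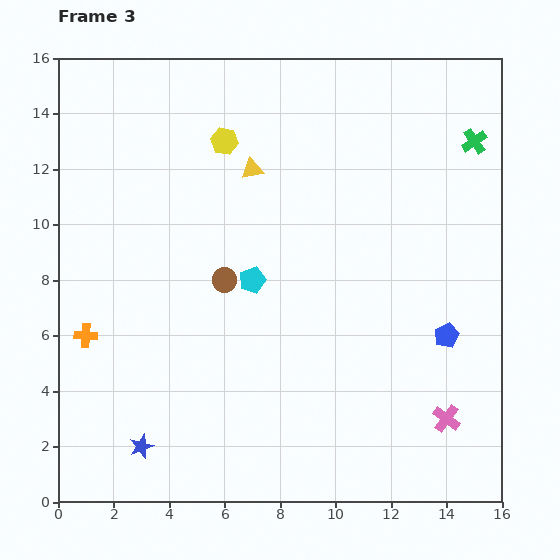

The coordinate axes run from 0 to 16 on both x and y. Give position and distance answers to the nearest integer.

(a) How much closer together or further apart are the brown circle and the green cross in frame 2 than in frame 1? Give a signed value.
-7

Distance in frame 1: 18. Distance in frame 2: 11.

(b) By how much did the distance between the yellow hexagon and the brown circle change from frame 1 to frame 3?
-4

Distance in frame 1: 9. Distance in frame 3: 5.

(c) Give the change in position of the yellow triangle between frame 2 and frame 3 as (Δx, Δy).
(-7, -2)

The yellow triangle was at (14, 14) in frame 2 and (7, 12) in frame 3.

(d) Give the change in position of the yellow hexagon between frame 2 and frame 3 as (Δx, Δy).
(-2, 1)

The yellow hexagon was at (8, 12) in frame 2 and (6, 13) in frame 3.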